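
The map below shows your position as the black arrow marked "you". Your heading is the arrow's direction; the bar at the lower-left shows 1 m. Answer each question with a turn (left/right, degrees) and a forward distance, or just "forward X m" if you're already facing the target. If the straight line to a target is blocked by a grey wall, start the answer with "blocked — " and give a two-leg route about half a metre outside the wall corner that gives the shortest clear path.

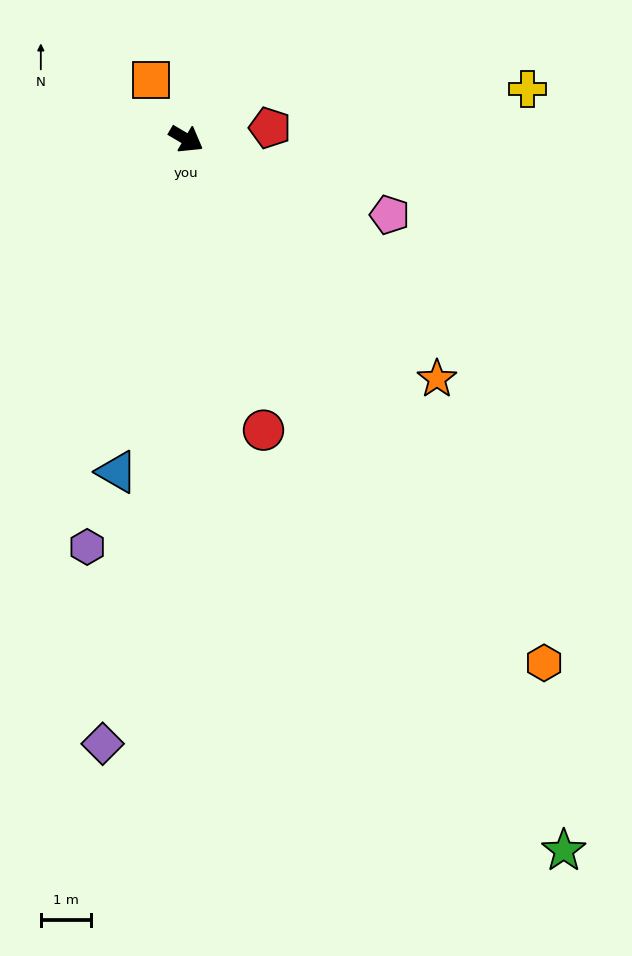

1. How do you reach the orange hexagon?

turn right 25°, forward 12.7 m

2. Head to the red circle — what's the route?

turn right 45°, forward 6.0 m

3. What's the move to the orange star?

turn right 13°, forward 6.9 m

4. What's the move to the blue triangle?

turn right 71°, forward 6.8 m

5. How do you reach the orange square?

turn left 152°, forward 1.4 m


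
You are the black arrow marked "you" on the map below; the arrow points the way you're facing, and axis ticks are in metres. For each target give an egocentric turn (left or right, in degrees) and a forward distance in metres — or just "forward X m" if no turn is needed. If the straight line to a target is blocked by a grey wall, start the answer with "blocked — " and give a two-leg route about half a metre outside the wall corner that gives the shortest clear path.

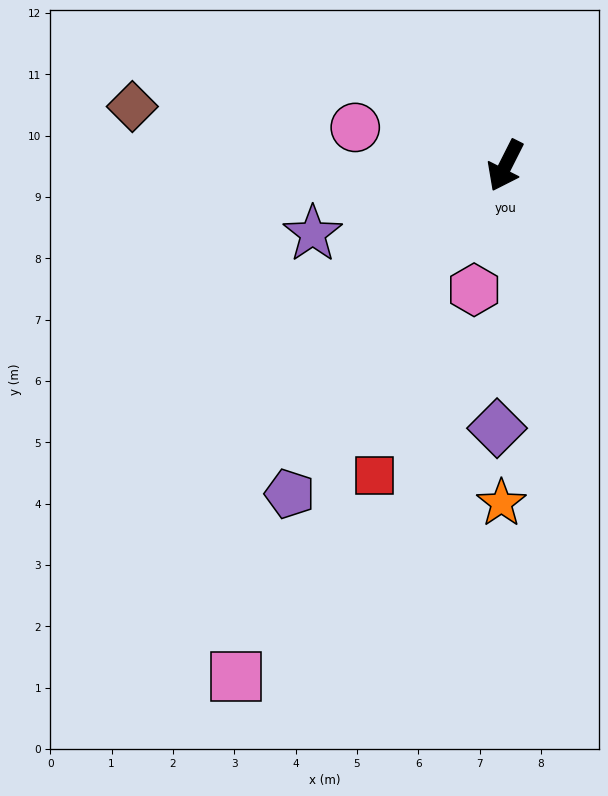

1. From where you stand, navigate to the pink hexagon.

turn left 13°, forward 2.1 m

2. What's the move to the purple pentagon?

turn right 7°, forward 6.4 m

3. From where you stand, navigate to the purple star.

turn right 44°, forward 3.3 m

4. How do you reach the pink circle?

turn right 77°, forward 2.5 m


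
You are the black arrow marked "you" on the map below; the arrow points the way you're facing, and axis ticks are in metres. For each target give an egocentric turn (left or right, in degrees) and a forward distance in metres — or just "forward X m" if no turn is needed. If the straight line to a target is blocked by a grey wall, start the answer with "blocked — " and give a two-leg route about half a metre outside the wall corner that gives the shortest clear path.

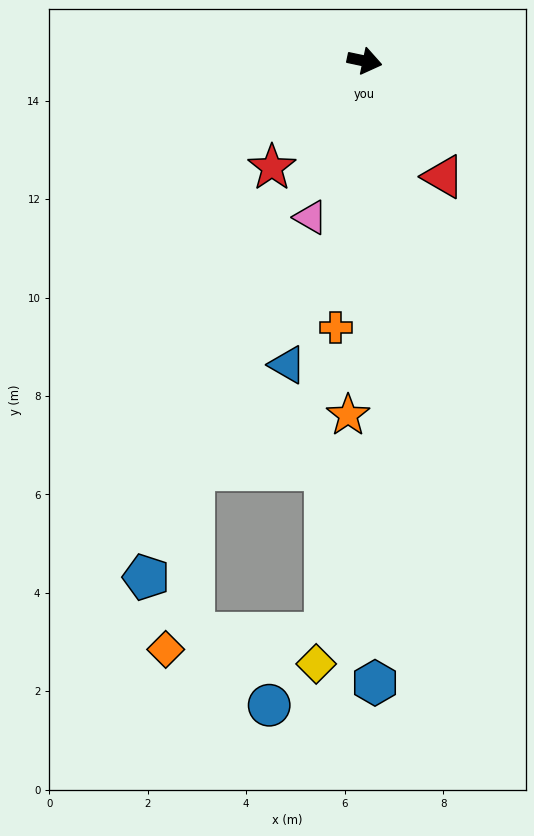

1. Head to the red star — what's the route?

turn right 119°, forward 2.9 m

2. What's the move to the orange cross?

turn right 84°, forward 5.4 m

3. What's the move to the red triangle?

turn right 44°, forward 2.8 m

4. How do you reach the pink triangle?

turn right 97°, forward 3.4 m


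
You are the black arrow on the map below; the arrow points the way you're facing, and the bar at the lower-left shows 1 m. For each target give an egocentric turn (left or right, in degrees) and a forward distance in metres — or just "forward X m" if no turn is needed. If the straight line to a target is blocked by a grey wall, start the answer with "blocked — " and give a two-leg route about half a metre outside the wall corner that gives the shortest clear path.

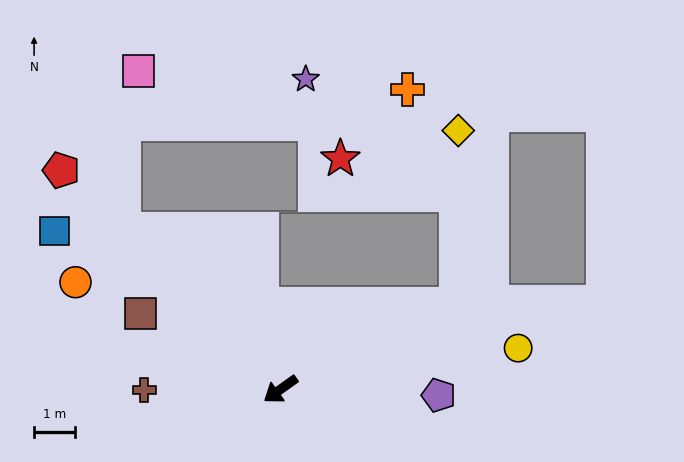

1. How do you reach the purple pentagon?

turn left 142°, forward 3.9 m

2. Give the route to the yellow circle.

turn left 154°, forward 5.9 m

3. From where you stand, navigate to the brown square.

turn right 64°, forward 3.9 m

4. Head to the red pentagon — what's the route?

turn right 81°, forward 7.6 m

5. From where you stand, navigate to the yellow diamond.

blocked — turn left 170°, forward 4.8 m, then turn left 64°, forward 4.3 m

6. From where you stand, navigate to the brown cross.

turn right 35°, forward 3.3 m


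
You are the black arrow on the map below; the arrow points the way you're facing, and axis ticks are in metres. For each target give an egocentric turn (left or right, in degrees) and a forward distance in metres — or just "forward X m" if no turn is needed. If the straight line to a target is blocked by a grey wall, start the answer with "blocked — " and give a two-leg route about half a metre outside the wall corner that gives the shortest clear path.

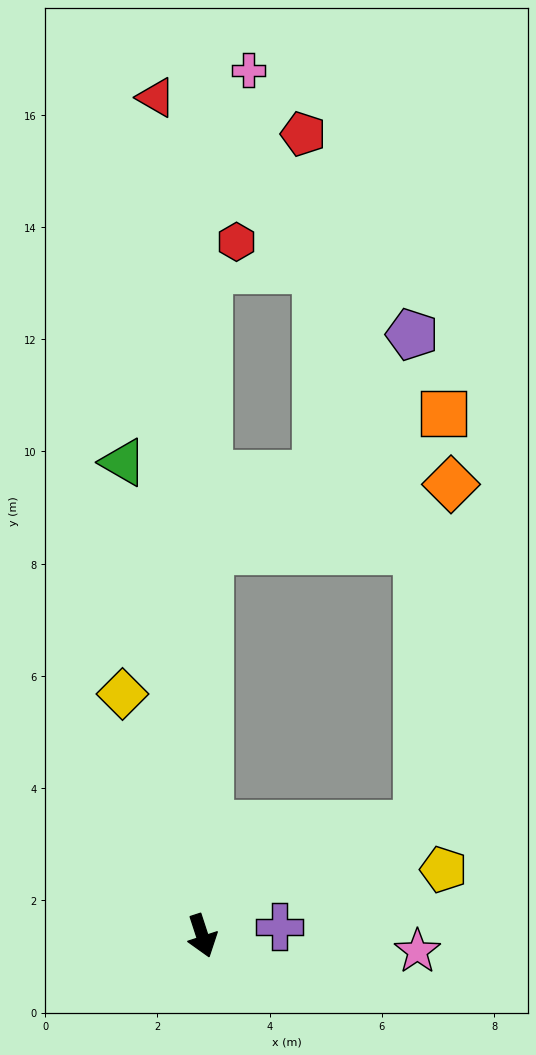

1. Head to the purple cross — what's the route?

turn left 79°, forward 1.4 m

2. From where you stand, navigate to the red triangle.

turn left 165°, forward 15.0 m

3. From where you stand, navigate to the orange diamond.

blocked — turn left 161°, forward 6.9 m, then turn right 74°, forward 4.5 m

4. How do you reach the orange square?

blocked — turn left 161°, forward 6.9 m, then turn right 59°, forward 4.8 m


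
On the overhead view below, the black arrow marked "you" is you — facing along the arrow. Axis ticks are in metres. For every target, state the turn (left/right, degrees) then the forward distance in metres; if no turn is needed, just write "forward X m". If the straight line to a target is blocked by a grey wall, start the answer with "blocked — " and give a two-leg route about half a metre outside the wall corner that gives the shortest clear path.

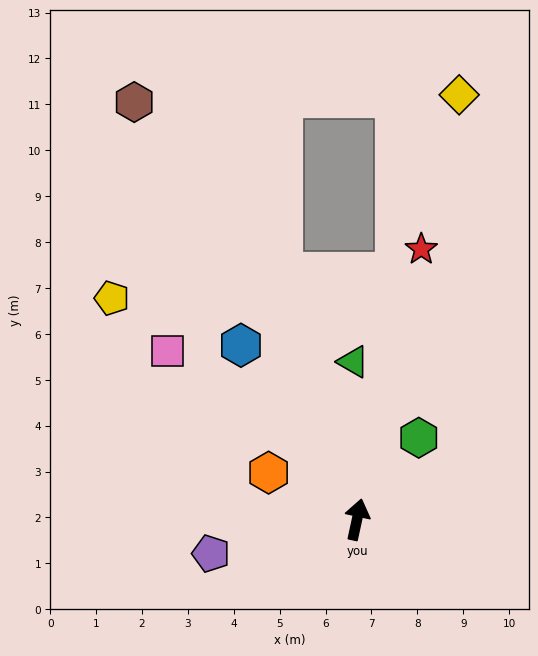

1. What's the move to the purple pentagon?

turn left 115°, forward 3.3 m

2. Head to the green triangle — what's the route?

turn left 14°, forward 3.4 m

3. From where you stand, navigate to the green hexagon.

turn right 25°, forward 2.2 m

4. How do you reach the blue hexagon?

turn left 46°, forward 4.6 m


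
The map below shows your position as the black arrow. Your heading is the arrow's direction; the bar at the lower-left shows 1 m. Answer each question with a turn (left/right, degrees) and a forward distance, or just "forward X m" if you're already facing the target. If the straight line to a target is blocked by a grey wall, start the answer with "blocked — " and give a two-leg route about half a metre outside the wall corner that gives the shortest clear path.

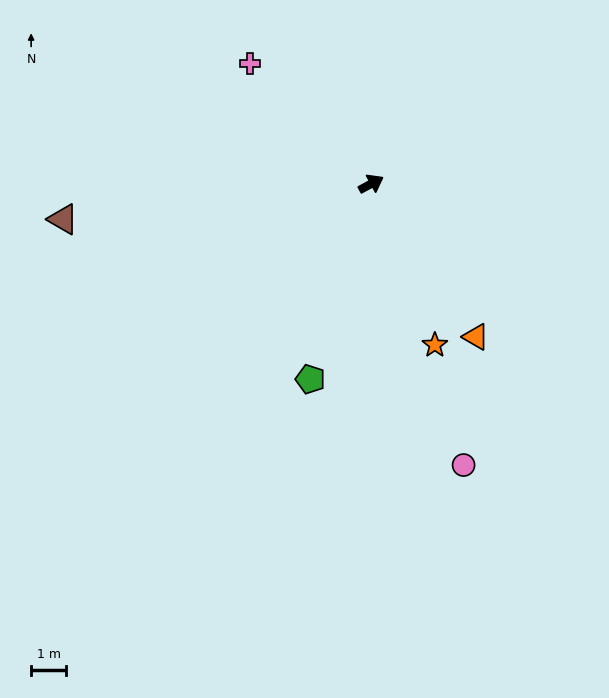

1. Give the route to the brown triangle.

turn left 158°, forward 8.8 m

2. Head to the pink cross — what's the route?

turn left 107°, forward 4.9 m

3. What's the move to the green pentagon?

turn right 136°, forward 5.8 m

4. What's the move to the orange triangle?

turn right 84°, forward 5.3 m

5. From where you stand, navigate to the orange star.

turn right 97°, forward 4.9 m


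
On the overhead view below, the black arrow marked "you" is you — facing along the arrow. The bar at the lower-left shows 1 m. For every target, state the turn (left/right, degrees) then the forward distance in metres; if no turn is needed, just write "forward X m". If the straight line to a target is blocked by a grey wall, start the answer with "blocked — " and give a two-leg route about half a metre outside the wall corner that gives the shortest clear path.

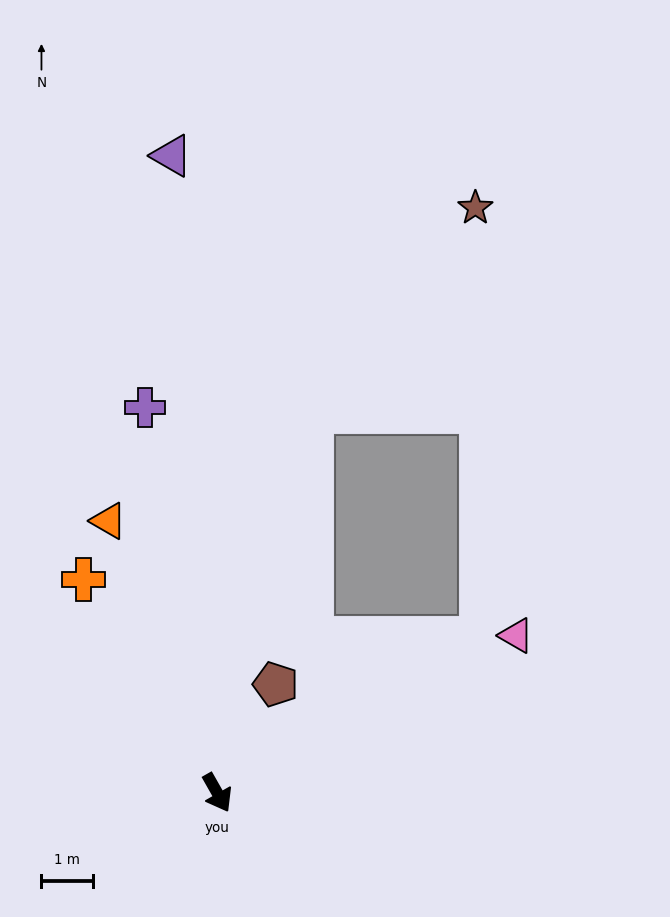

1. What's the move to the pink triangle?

turn left 88°, forward 6.6 m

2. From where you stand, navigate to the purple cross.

turn left 161°, forward 7.7 m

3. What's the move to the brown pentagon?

turn left 122°, forward 2.4 m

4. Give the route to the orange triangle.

turn left 172°, forward 5.7 m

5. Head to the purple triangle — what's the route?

turn left 155°, forward 12.5 m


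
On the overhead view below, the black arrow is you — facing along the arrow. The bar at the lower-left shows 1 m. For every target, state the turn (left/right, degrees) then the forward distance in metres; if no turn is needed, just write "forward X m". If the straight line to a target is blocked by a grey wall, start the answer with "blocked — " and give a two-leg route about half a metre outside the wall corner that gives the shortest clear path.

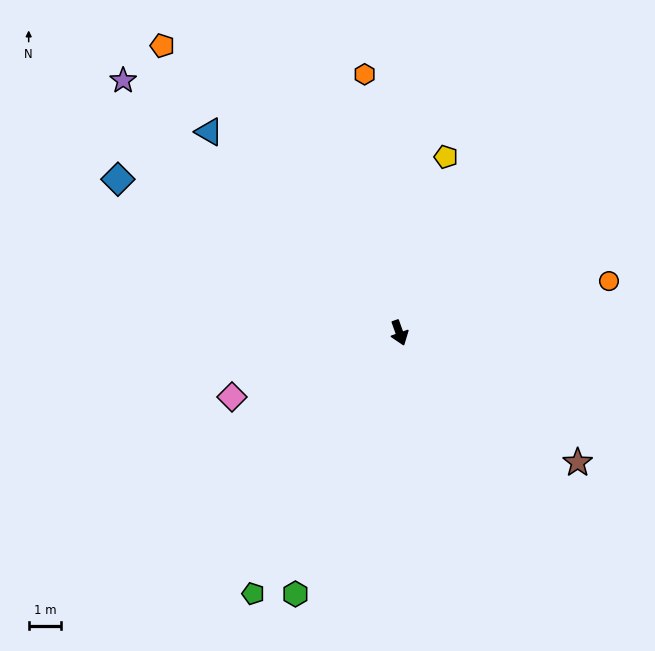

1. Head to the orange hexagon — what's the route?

turn left 168°, forward 8.1 m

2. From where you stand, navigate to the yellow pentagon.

turn left 146°, forward 5.6 m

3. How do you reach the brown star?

turn left 34°, forward 6.8 m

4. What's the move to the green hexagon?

turn right 41°, forward 8.7 m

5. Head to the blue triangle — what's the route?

turn right 156°, forward 8.6 m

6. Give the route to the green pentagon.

turn right 49°, forward 9.2 m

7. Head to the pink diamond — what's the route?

turn right 89°, forward 5.5 m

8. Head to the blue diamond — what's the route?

turn right 138°, forward 9.9 m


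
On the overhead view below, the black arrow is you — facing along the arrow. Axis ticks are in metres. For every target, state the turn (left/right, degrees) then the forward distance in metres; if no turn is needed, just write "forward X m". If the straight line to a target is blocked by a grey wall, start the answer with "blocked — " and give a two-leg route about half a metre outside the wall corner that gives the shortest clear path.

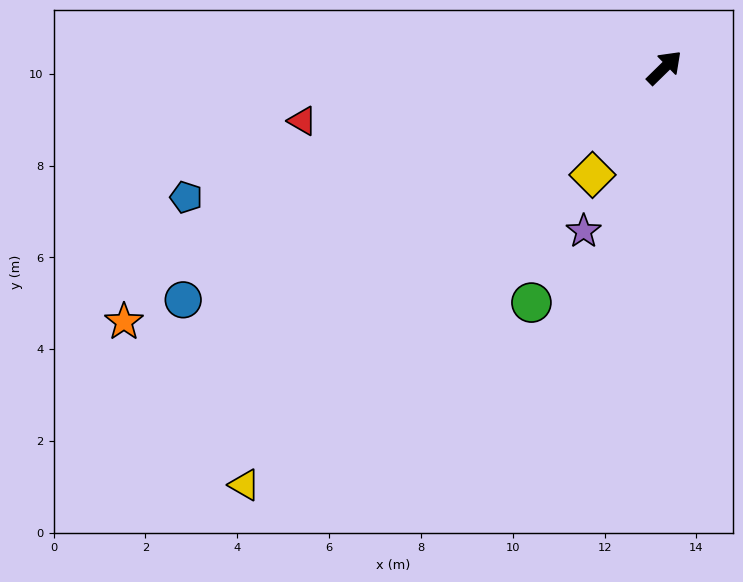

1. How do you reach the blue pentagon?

turn left 151°, forward 10.8 m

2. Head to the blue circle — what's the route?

turn left 161°, forward 11.6 m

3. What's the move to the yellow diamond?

turn right 168°, forward 2.8 m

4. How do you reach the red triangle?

turn left 144°, forward 8.0 m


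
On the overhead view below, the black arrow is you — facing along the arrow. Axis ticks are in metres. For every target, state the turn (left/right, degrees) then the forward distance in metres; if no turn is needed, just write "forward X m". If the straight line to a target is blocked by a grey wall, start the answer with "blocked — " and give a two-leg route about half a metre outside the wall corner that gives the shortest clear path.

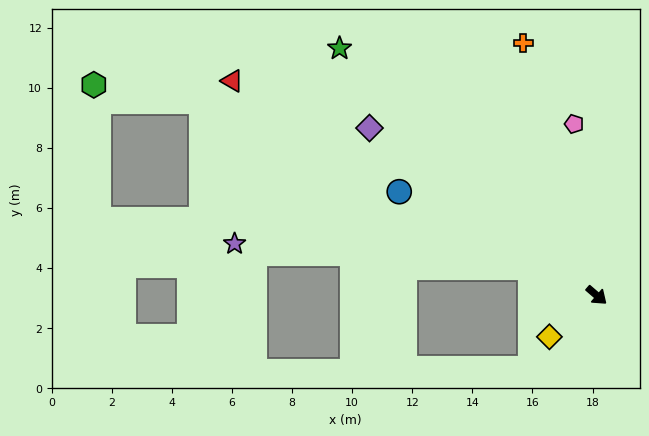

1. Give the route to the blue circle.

turn right 167°, forward 7.4 m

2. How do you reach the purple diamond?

turn right 176°, forward 9.4 m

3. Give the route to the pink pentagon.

turn left 138°, forward 5.8 m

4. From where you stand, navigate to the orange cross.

turn left 147°, forward 8.7 m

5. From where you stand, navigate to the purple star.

blocked — turn right 162°, forward 2.4 m, then turn left 18°, forward 9.9 m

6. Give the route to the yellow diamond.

turn right 98°, forward 2.1 m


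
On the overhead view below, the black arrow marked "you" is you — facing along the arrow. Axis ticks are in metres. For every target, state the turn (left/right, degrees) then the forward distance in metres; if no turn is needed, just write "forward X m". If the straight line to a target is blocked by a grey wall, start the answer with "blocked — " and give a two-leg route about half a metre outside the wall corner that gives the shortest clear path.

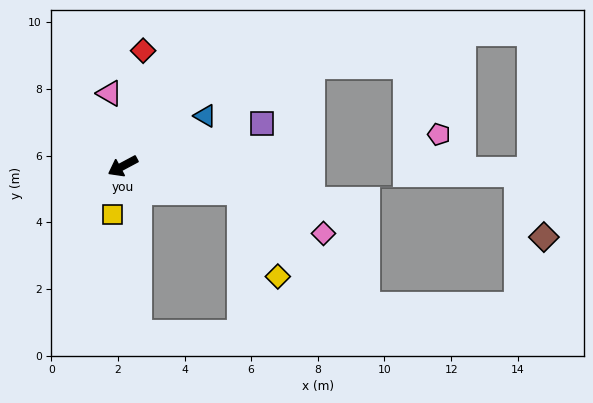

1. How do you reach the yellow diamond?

blocked — turn left 140°, forward 3.6 m, then turn right 55°, forward 2.8 m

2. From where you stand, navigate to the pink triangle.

turn right 108°, forward 2.2 m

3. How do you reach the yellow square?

turn left 50°, forward 1.5 m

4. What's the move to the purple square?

turn left 169°, forward 4.4 m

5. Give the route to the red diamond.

turn right 128°, forward 3.5 m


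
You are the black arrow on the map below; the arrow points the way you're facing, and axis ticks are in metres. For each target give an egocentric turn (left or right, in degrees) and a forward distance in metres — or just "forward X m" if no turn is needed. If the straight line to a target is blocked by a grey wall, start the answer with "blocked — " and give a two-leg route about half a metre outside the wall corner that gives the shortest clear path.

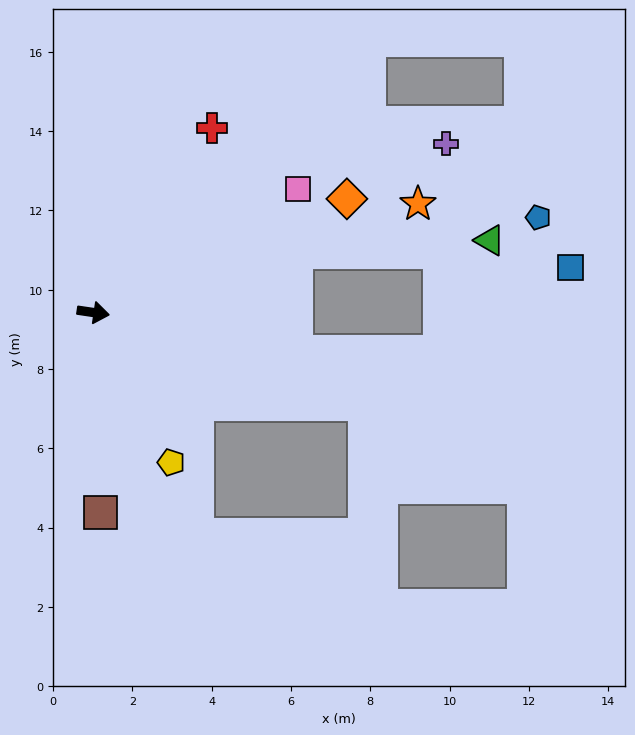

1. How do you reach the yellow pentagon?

turn right 54°, forward 4.3 m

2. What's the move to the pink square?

turn left 39°, forward 6.0 m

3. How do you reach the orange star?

turn left 27°, forward 8.6 m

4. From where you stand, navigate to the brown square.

turn right 79°, forward 5.0 m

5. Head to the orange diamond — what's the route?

turn left 33°, forward 7.0 m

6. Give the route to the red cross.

turn left 66°, forward 5.5 m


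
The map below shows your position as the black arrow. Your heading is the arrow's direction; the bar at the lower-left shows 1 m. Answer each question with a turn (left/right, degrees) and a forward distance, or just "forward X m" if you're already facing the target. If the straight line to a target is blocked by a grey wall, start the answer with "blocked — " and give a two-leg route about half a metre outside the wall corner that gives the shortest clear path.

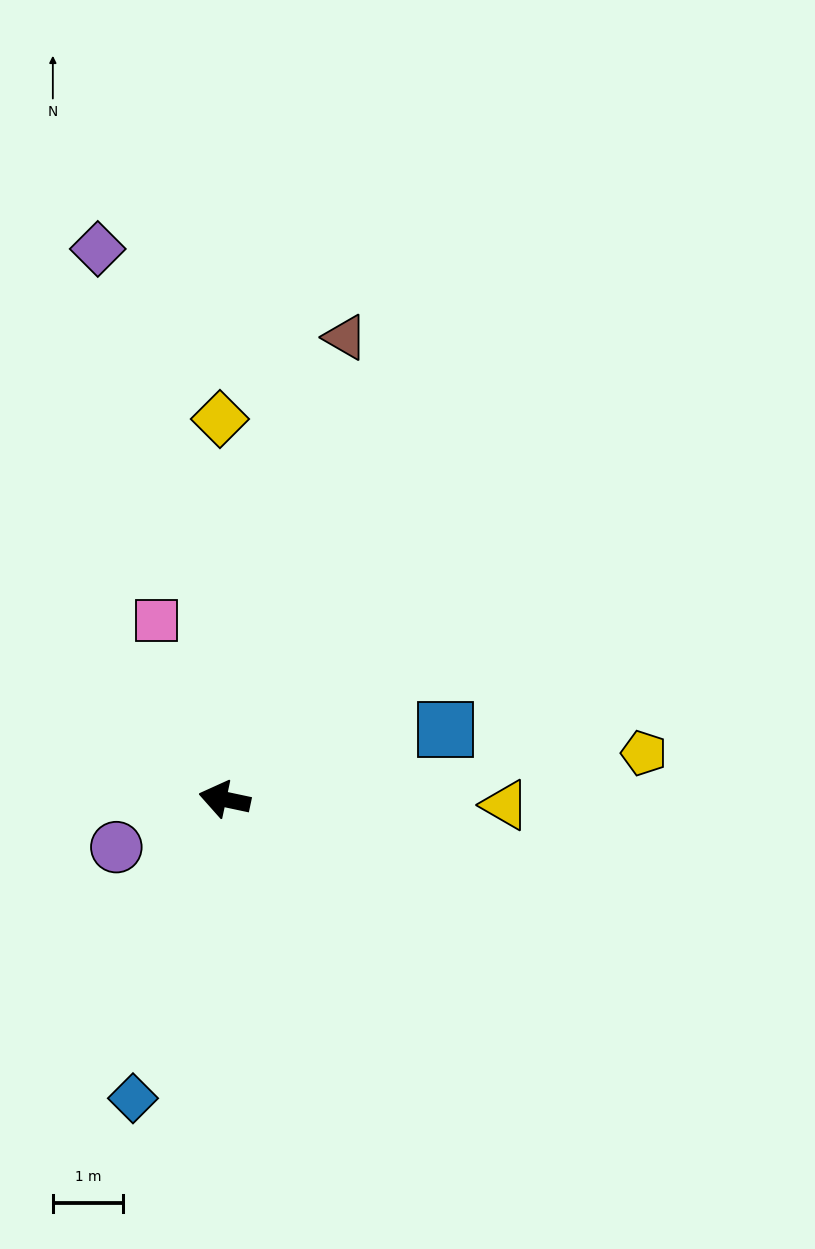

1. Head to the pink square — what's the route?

turn right 57°, forward 2.7 m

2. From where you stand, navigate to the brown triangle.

turn right 93°, forward 6.8 m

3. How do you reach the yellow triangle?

turn right 169°, forward 4.0 m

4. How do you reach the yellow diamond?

turn right 77°, forward 5.4 m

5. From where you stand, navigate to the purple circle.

turn left 36°, forward 1.7 m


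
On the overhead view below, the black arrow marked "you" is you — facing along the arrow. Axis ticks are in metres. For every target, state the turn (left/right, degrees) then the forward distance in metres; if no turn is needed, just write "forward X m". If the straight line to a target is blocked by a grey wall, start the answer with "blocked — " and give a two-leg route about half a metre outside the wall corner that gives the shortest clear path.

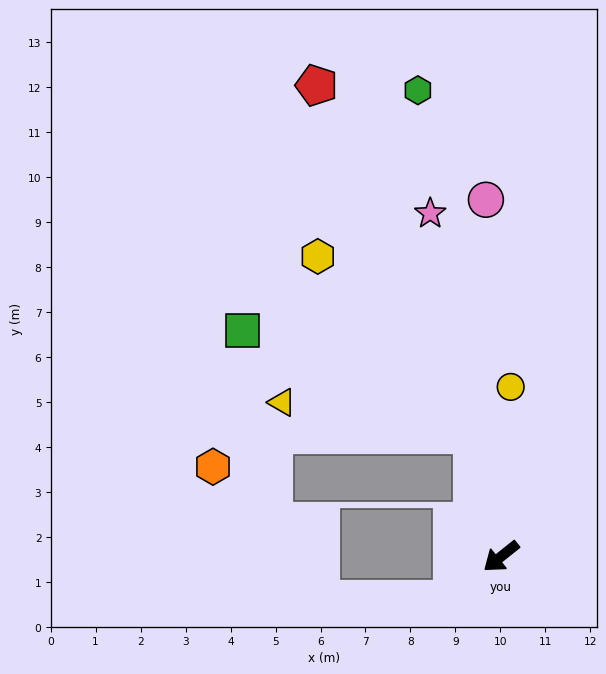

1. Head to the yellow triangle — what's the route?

blocked — turn right 116°, forward 2.8 m, then turn left 68°, forward 4.3 m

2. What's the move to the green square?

blocked — turn right 116°, forward 2.8 m, then turn left 53°, forward 5.6 m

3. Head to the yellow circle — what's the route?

turn right 132°, forward 3.8 m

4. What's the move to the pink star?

turn right 117°, forward 7.8 m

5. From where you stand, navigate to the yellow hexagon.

blocked — turn right 116°, forward 2.8 m, then turn left 28°, forward 5.3 m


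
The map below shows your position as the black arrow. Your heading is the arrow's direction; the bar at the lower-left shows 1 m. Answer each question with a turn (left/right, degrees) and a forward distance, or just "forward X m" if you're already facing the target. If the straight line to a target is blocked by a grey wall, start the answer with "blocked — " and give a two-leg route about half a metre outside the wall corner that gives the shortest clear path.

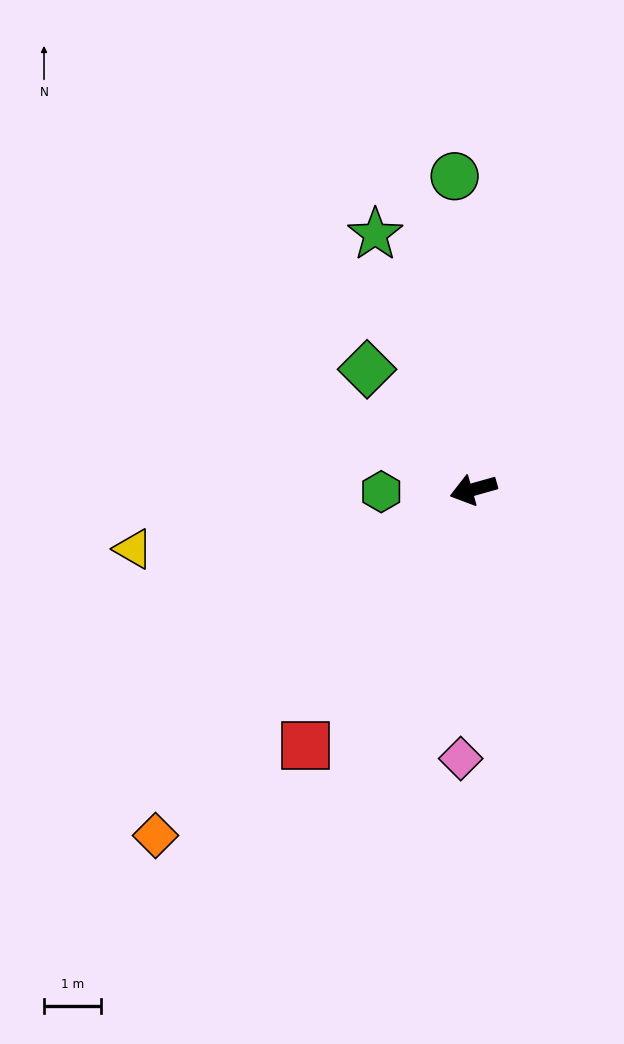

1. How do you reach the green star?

turn right 85°, forward 4.8 m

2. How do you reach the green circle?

turn right 102°, forward 5.5 m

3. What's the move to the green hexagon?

turn right 14°, forward 1.6 m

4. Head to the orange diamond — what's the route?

turn left 32°, forward 8.2 m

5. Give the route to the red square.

turn left 41°, forward 5.3 m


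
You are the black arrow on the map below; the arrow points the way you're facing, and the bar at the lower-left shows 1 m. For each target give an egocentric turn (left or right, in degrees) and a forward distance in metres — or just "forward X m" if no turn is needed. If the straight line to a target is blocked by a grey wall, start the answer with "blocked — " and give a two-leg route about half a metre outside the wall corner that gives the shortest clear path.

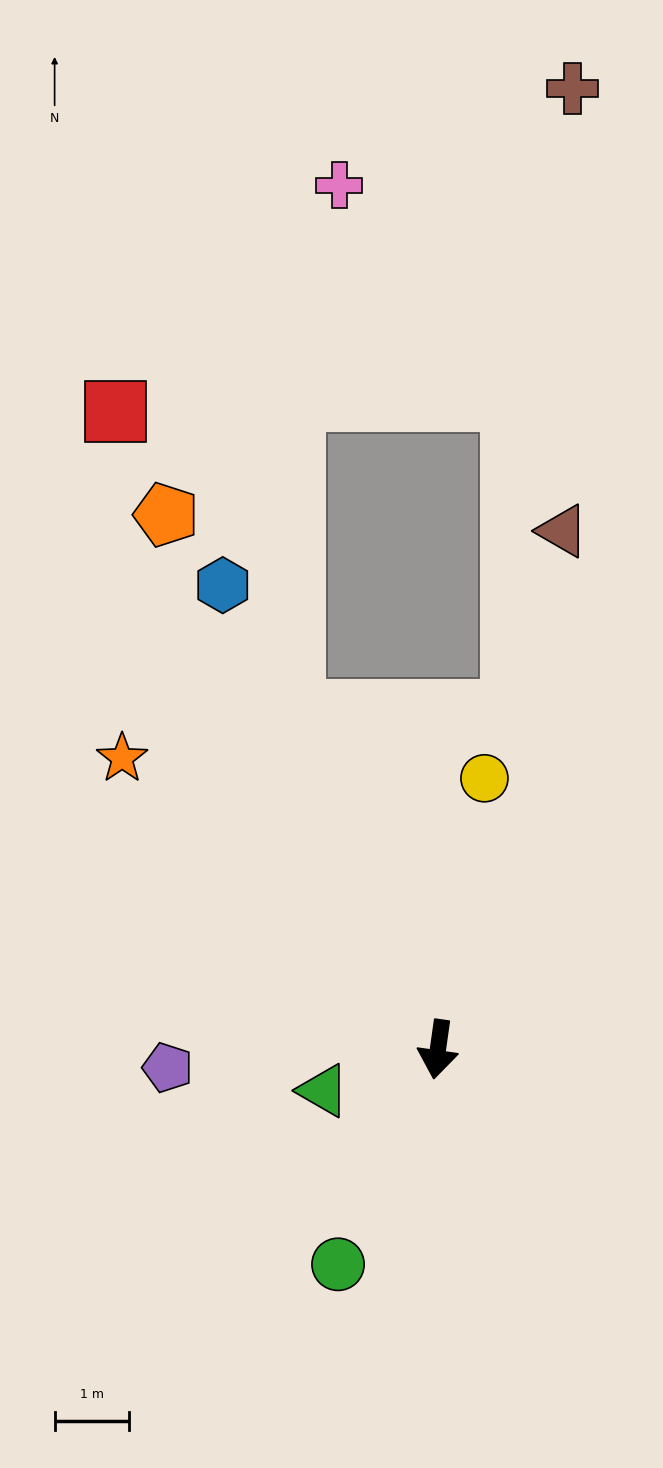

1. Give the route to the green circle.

turn right 17°, forward 3.2 m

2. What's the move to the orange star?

turn right 125°, forward 5.8 m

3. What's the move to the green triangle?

turn right 62°, forward 1.6 m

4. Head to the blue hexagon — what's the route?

turn right 147°, forward 6.9 m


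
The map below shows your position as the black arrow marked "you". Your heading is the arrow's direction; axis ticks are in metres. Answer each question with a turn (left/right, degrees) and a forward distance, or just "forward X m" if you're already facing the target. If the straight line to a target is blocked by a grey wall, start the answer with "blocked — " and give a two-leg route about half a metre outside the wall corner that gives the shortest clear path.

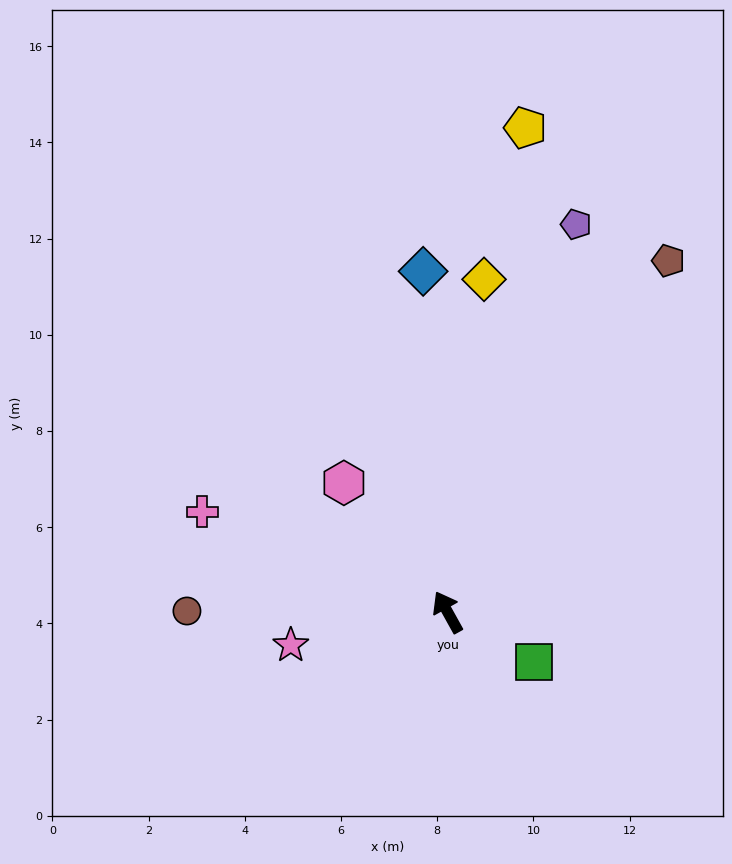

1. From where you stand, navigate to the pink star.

turn left 73°, forward 3.3 m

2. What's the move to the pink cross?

turn left 39°, forward 5.5 m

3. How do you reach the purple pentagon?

turn right 47°, forward 8.5 m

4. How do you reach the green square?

turn right 149°, forward 2.1 m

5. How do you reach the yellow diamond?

turn right 35°, forward 7.0 m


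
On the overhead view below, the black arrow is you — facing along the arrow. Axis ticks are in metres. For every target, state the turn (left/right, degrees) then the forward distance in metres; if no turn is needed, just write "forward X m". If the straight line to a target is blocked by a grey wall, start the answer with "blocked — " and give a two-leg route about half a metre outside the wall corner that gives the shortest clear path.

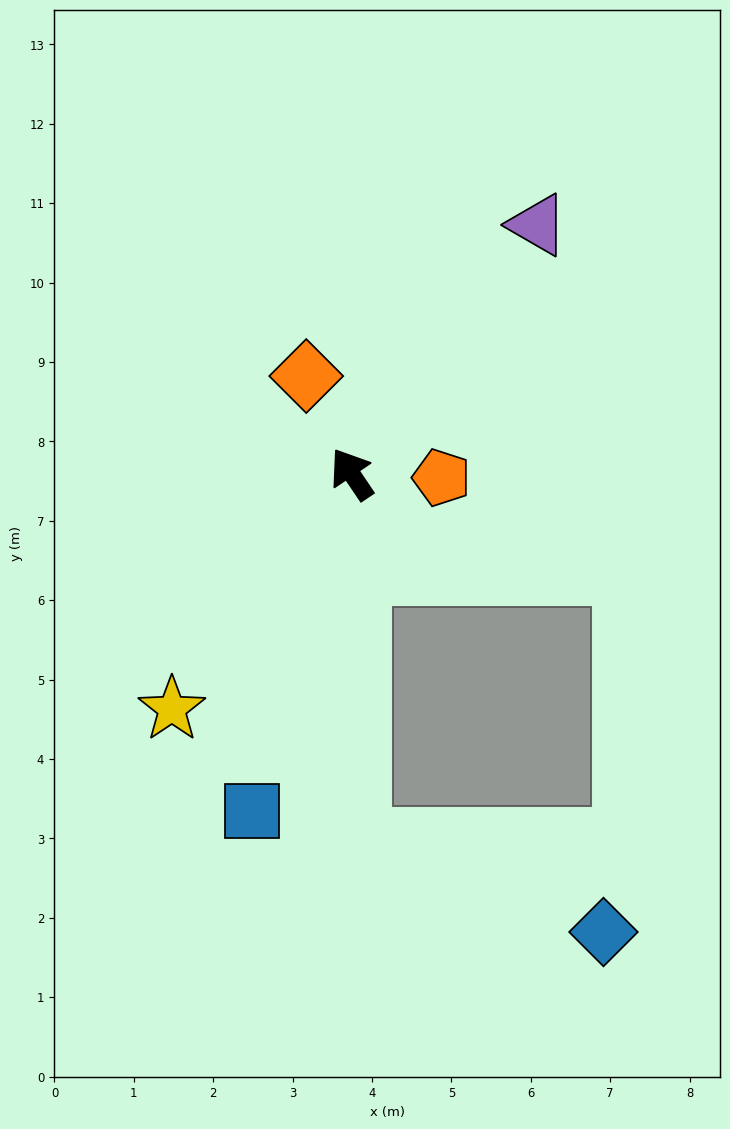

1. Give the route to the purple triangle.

turn right 71°, forward 3.9 m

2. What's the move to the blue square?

turn left 130°, forward 4.4 m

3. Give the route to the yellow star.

turn left 109°, forward 3.7 m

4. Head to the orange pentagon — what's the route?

turn right 126°, forward 1.1 m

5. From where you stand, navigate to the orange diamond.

turn right 9°, forward 1.4 m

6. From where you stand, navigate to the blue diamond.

blocked — turn left 147°, forward 4.6 m, then turn left 69°, forward 3.3 m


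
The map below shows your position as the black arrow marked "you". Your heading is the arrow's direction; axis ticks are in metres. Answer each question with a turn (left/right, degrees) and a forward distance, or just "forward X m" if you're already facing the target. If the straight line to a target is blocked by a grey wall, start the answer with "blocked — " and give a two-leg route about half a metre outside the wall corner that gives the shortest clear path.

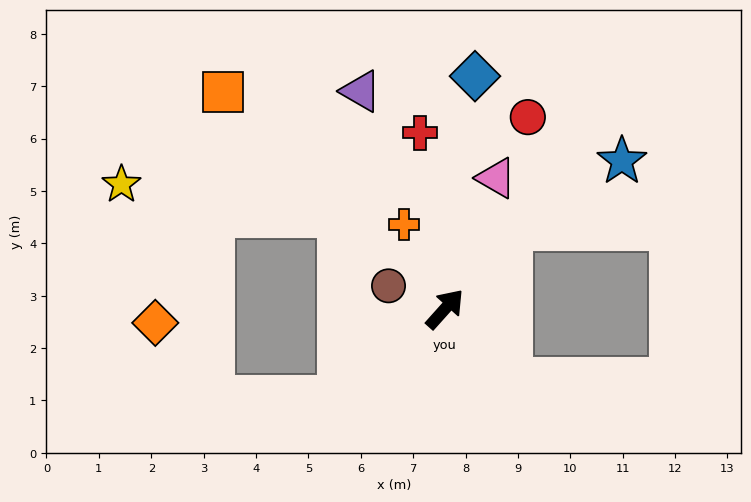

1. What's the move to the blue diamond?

turn left 35°, forward 4.5 m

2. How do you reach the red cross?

turn left 50°, forward 3.4 m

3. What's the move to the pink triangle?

turn left 21°, forward 2.7 m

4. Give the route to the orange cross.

turn left 68°, forward 1.8 m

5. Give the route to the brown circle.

turn left 110°, forward 1.2 m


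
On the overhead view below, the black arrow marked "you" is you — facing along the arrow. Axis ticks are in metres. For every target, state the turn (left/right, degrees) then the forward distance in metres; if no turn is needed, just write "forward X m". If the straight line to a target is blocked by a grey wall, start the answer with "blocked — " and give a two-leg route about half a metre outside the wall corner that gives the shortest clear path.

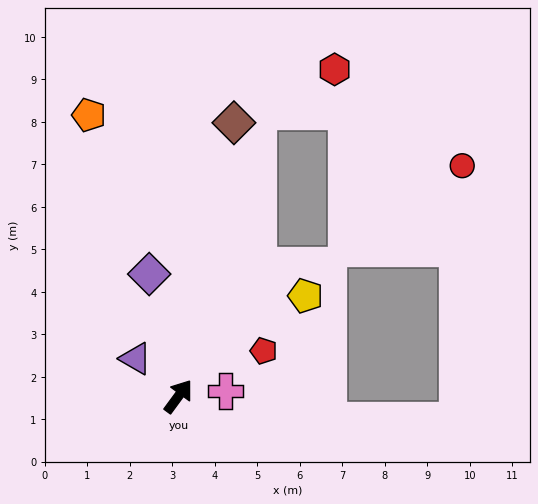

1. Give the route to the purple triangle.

turn left 85°, forward 1.3 m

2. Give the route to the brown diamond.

turn left 25°, forward 6.6 m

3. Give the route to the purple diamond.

turn left 50°, forward 3.0 m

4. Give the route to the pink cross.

turn right 47°, forward 1.1 m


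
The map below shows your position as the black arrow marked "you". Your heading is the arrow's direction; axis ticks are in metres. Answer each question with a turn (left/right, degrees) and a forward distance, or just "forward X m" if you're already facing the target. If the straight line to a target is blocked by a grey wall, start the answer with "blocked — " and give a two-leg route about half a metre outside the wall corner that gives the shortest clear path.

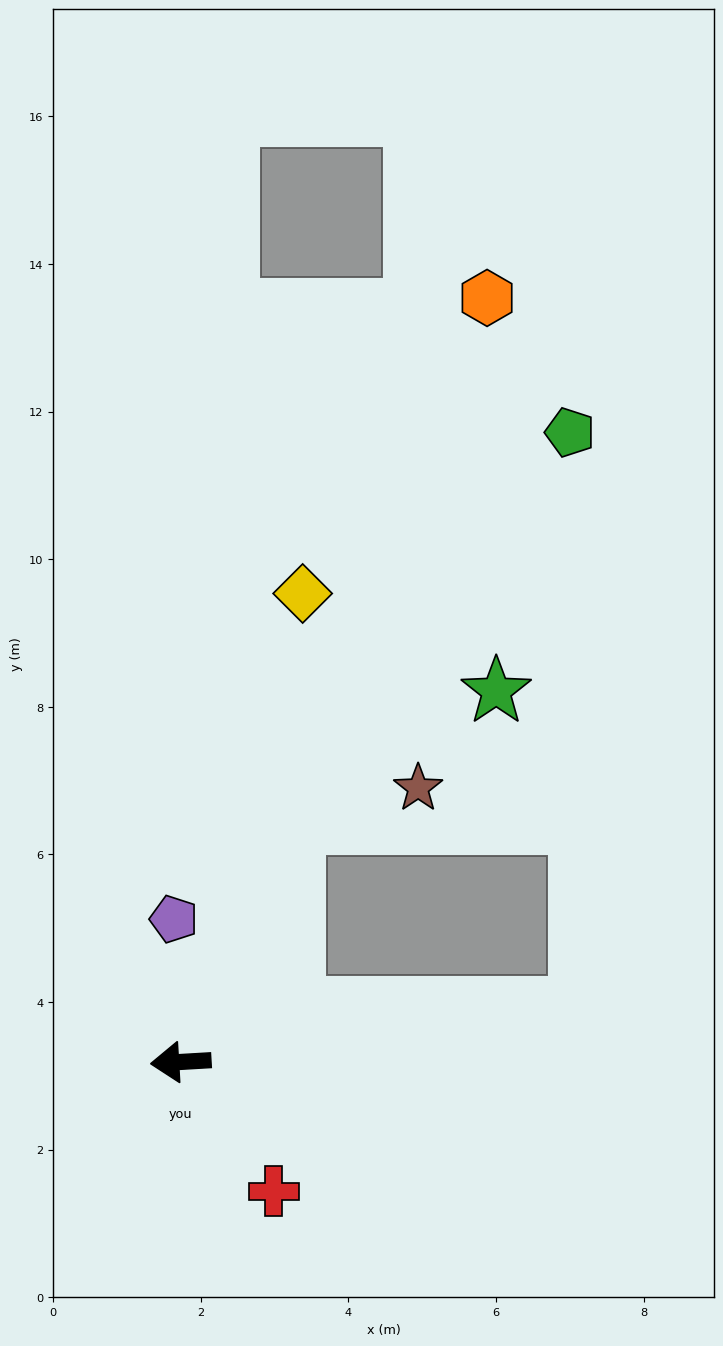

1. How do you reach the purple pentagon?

turn right 91°, forward 1.9 m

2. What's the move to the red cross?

turn left 122°, forward 2.2 m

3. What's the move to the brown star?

blocked — turn right 119°, forward 3.6 m, then turn right 49°, forward 1.8 m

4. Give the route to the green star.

blocked — turn right 119°, forward 3.6 m, then turn right 31°, forward 3.3 m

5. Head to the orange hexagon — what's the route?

turn right 115°, forward 11.2 m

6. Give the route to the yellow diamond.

turn right 108°, forward 6.6 m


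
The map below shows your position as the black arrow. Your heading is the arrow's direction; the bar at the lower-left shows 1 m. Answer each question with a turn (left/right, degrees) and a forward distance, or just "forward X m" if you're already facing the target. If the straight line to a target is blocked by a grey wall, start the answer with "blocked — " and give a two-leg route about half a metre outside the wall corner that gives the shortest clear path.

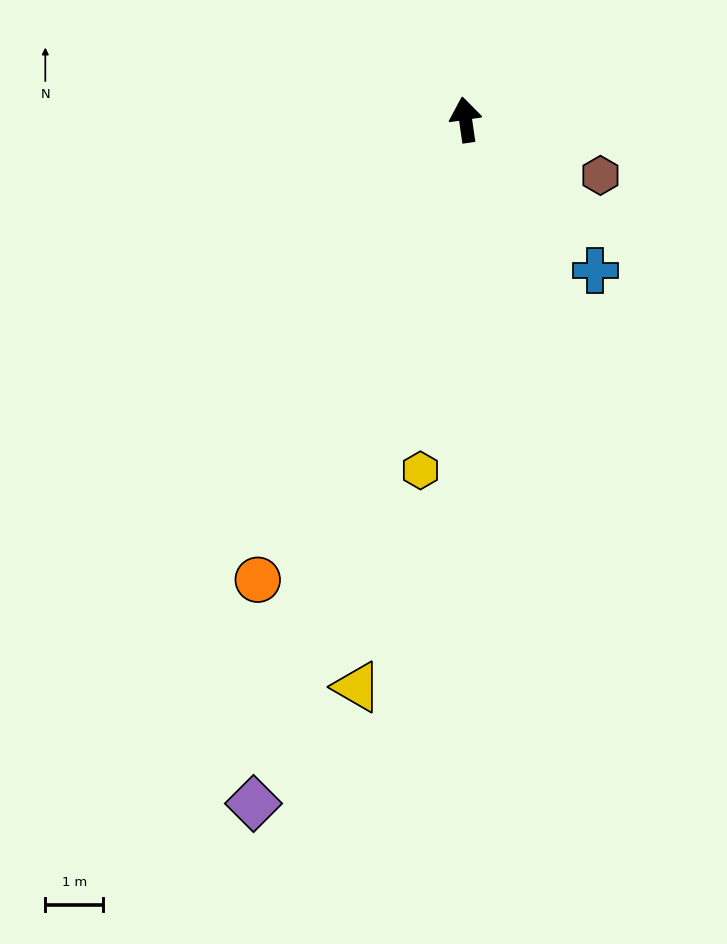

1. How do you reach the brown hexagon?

turn right 121°, forward 2.5 m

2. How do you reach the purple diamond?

turn left 154°, forward 12.3 m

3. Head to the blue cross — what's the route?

turn right 148°, forward 3.4 m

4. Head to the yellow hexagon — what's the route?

turn left 164°, forward 6.1 m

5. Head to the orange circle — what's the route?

turn left 147°, forward 8.7 m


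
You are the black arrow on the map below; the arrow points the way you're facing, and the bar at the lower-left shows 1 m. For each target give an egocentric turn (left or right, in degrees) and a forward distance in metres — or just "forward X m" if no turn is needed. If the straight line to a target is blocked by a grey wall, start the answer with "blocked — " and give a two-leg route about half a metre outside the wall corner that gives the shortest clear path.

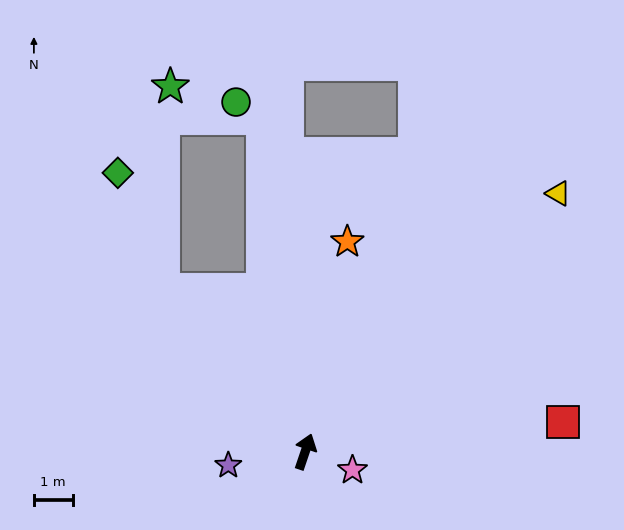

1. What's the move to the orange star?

turn left 7°, forward 5.5 m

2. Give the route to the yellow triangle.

turn right 26°, forward 9.3 m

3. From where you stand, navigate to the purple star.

turn left 119°, forward 2.0 m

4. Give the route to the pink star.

turn right 93°, forward 1.3 m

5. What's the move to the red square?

turn right 65°, forward 6.7 m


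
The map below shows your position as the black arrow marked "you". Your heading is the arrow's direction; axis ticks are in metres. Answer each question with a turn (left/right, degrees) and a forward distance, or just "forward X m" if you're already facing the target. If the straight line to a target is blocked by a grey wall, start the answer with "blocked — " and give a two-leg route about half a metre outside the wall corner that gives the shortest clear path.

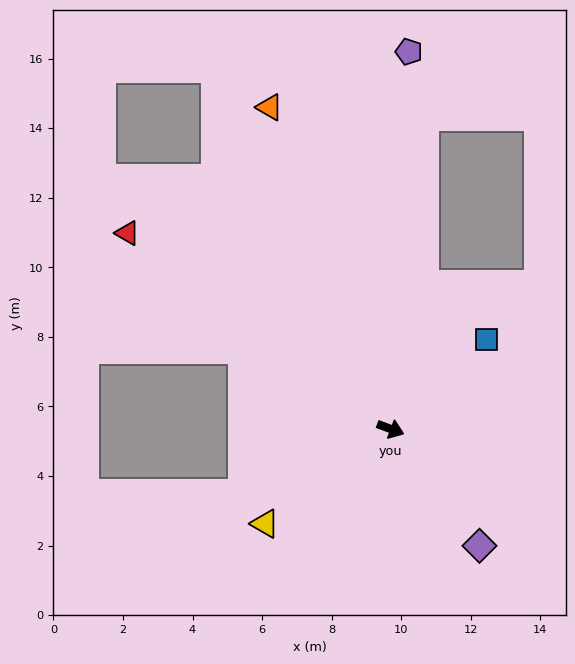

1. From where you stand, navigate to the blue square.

turn left 64°, forward 3.8 m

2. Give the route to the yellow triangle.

turn right 122°, forward 4.5 m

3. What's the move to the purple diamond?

turn right 32°, forward 4.2 m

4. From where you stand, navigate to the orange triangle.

turn left 131°, forward 9.9 m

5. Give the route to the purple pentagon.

turn left 108°, forward 10.9 m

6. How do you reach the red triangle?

turn left 164°, forward 9.4 m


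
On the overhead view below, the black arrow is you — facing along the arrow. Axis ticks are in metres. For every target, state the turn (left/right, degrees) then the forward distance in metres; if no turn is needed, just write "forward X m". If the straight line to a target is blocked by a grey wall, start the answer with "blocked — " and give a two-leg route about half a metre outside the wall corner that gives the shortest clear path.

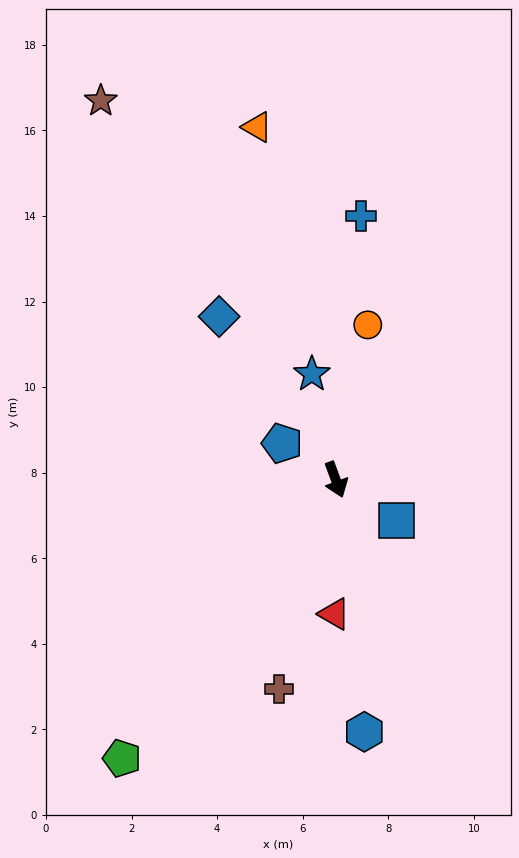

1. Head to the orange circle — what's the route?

turn left 148°, forward 3.7 m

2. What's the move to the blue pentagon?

turn right 144°, forward 1.5 m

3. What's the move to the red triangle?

turn right 21°, forward 3.1 m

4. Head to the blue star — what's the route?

turn left 172°, forward 2.5 m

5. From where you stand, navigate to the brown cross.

turn right 35°, forward 5.1 m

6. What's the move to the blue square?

turn left 36°, forward 1.7 m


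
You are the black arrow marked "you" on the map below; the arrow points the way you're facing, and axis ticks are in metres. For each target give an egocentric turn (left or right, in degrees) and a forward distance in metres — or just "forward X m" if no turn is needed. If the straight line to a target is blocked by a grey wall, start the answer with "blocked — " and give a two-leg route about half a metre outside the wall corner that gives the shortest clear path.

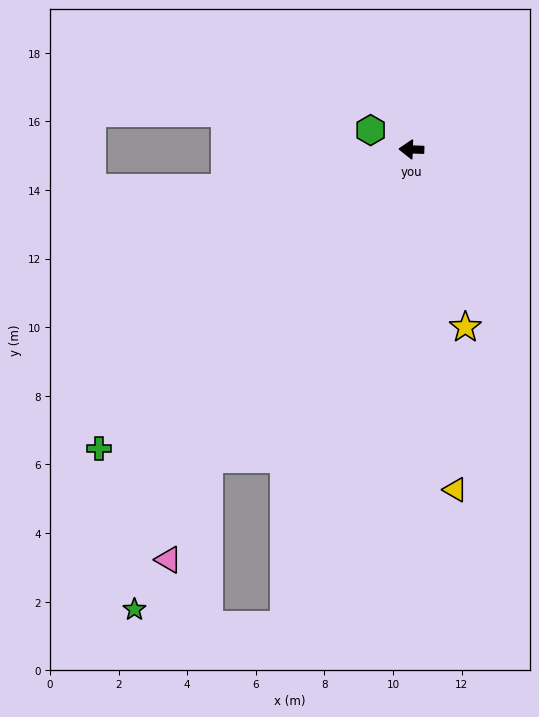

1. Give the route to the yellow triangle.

turn left 99°, forward 10.0 m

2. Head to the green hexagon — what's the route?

turn right 23°, forward 1.3 m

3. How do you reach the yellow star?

turn left 109°, forward 5.4 m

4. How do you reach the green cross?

turn left 46°, forward 12.6 m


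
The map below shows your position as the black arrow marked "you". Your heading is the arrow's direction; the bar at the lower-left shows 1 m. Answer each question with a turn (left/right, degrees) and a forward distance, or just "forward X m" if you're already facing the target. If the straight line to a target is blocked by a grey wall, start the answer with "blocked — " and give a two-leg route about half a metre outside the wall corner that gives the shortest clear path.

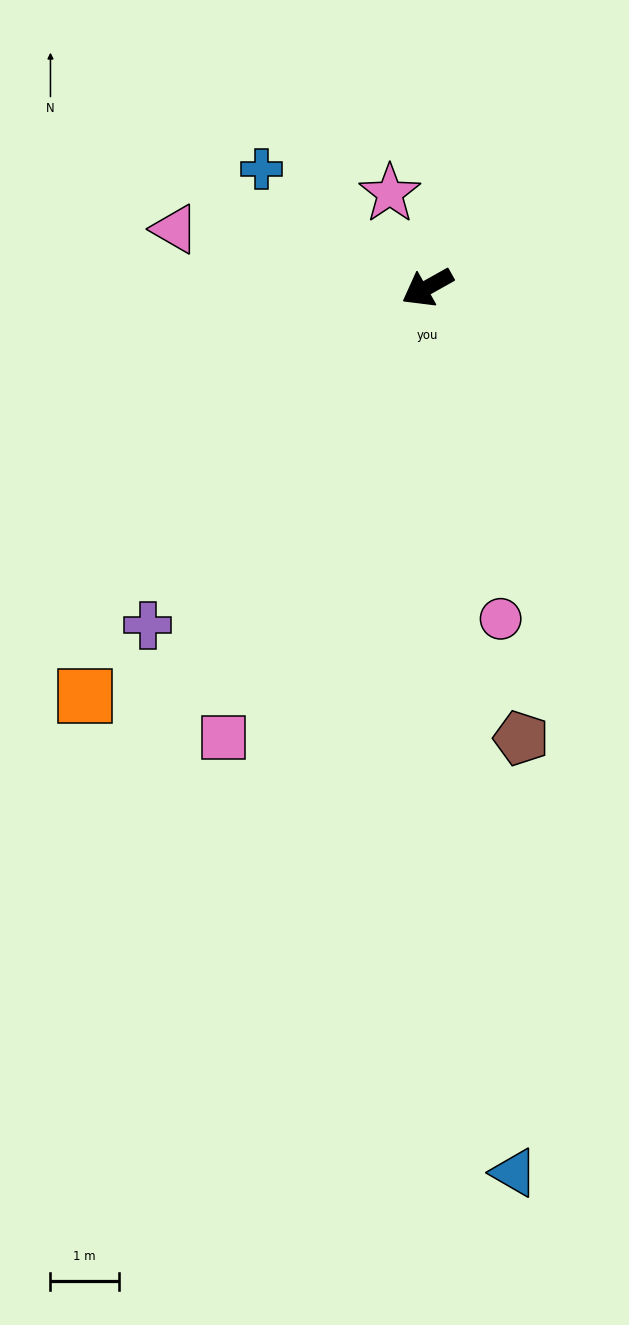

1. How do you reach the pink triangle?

turn right 42°, forward 3.8 m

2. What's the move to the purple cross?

turn left 21°, forward 6.4 m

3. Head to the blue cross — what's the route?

turn right 65°, forward 3.0 m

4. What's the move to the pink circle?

turn left 73°, forward 4.9 m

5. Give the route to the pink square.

turn left 36°, forward 7.2 m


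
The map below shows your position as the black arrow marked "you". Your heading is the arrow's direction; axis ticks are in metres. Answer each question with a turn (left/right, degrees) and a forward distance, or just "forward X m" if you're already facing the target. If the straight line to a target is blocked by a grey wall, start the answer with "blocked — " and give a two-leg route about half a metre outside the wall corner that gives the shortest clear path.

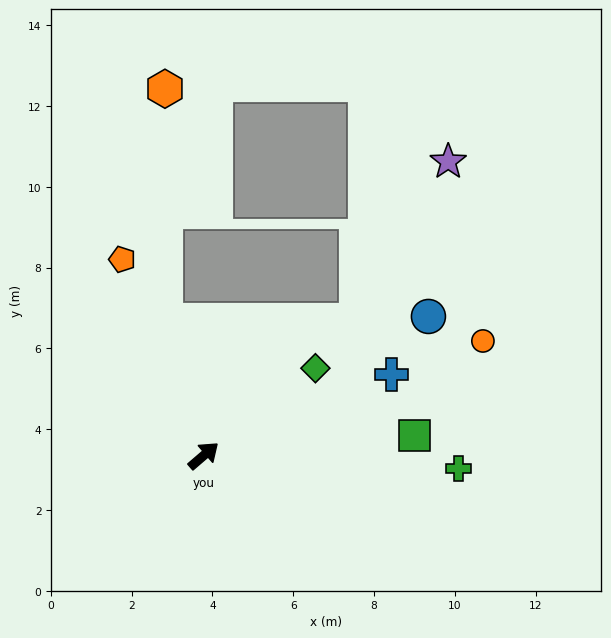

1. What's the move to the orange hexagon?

blocked — turn left 65°, forward 3.5 m, then turn right 16°, forward 5.7 m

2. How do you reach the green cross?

turn right 44°, forward 6.3 m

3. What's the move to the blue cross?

turn right 17°, forward 5.1 m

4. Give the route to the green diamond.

turn right 3°, forward 3.5 m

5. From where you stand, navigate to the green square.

turn right 35°, forward 5.2 m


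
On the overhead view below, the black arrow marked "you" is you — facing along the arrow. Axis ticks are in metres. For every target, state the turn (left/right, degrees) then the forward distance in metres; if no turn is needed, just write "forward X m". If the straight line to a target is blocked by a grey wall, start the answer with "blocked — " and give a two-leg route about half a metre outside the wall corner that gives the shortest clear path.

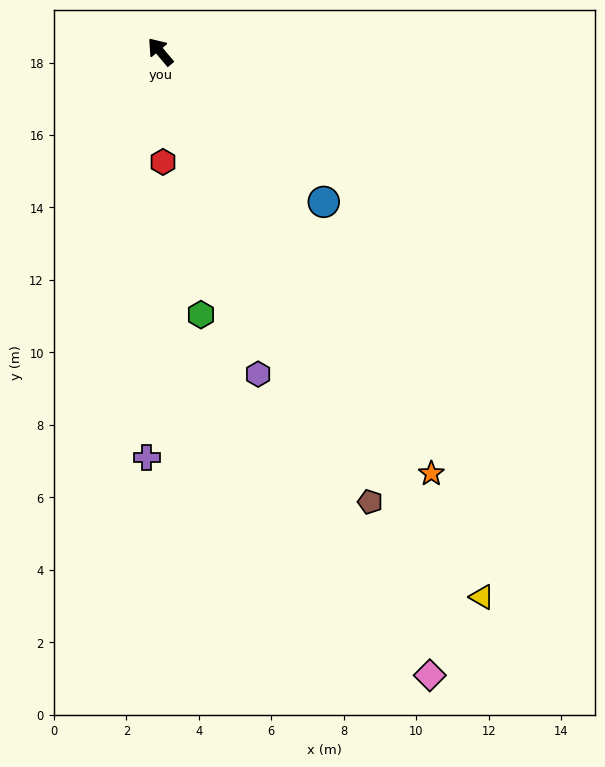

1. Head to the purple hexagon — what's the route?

turn left 157°, forward 9.3 m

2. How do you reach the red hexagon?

turn left 141°, forward 3.0 m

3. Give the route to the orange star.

turn left 173°, forward 13.8 m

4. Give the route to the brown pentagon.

turn left 165°, forward 13.7 m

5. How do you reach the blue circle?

turn right 173°, forward 6.1 m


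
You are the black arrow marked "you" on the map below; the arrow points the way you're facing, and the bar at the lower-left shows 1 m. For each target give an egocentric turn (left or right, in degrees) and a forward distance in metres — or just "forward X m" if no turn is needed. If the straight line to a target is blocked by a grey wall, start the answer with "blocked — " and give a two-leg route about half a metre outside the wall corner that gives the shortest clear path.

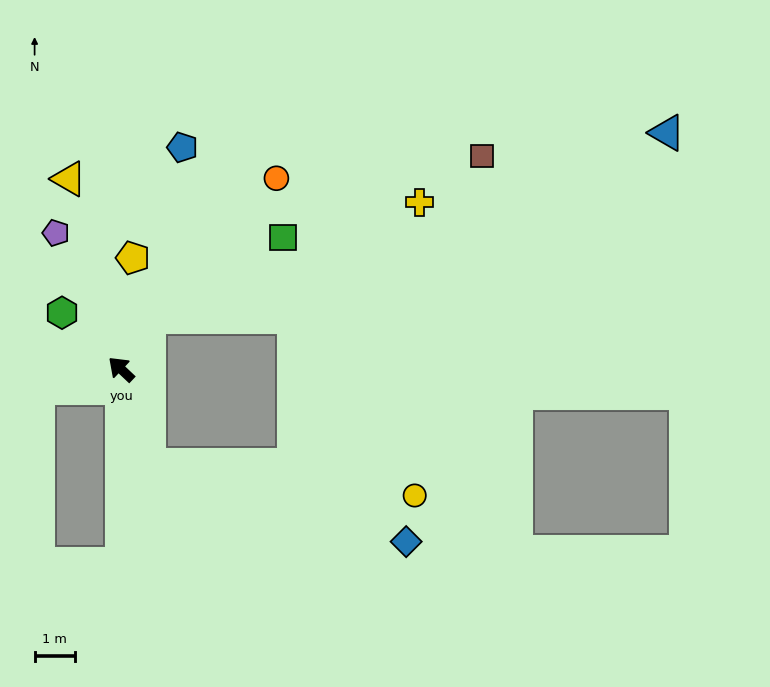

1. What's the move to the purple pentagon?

turn right 21°, forward 3.7 m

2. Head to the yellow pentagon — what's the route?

turn right 53°, forward 2.8 m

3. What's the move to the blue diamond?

blocked — turn left 149°, forward 2.5 m, then turn left 58°, forward 6.6 m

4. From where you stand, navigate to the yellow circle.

blocked — turn left 149°, forward 2.5 m, then turn left 68°, forward 6.6 m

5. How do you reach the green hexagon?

forward 2.0 m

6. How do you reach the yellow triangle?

turn right 31°, forward 4.9 m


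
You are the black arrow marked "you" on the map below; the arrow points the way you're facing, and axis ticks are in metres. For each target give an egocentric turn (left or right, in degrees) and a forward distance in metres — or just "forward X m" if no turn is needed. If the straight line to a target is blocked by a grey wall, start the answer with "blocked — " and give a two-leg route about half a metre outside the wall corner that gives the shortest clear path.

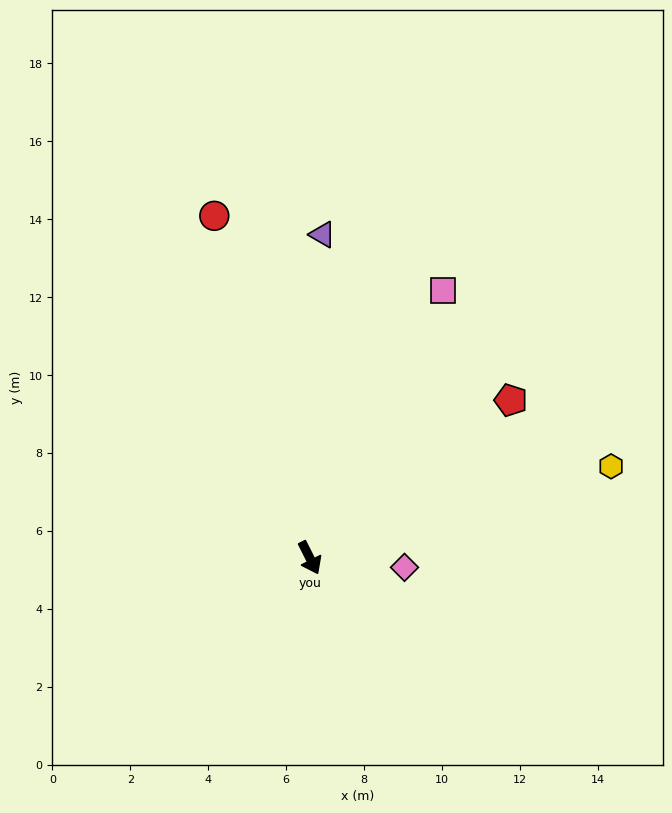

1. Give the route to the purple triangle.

turn left 151°, forward 8.3 m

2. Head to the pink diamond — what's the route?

turn left 58°, forward 2.4 m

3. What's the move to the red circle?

turn left 169°, forward 9.1 m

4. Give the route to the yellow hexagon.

turn left 80°, forward 8.1 m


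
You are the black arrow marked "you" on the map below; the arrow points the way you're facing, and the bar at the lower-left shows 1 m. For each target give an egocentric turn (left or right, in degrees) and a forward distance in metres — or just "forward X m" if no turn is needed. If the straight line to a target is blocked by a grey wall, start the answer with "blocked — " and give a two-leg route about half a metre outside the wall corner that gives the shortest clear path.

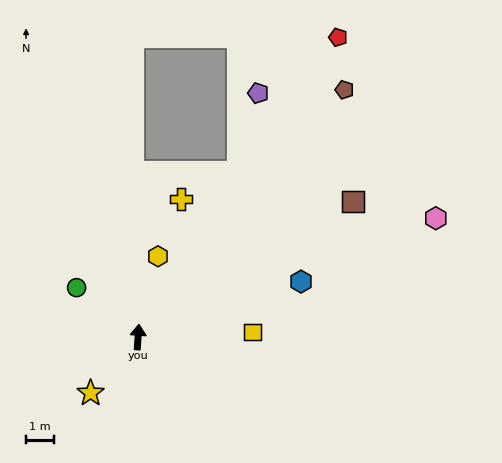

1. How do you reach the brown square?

turn right 54°, forward 8.9 m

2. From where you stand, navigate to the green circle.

turn left 55°, forward 2.8 m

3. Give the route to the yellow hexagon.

turn right 10°, forward 2.9 m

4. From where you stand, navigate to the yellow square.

turn right 84°, forward 4.0 m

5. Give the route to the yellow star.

turn left 144°, forward 2.6 m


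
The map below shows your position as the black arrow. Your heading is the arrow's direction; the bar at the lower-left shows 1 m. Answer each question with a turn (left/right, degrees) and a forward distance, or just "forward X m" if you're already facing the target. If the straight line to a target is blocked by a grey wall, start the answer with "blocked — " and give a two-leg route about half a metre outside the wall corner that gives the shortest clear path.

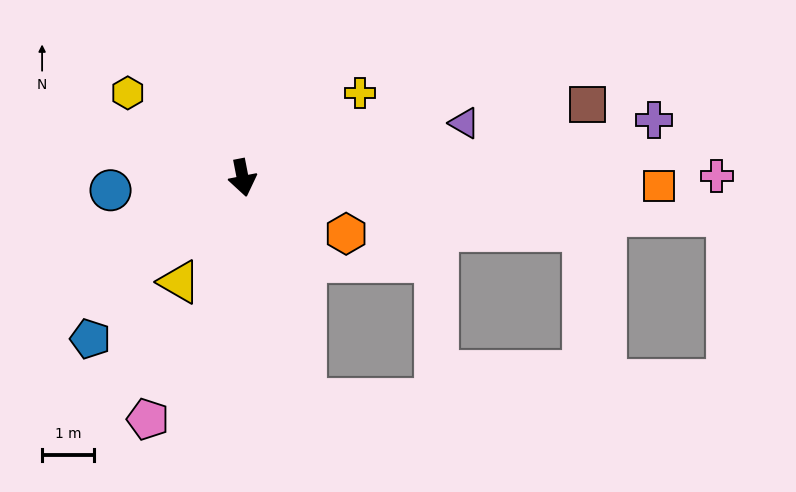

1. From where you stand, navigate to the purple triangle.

turn left 93°, forward 4.4 m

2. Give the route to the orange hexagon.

turn left 51°, forward 2.3 m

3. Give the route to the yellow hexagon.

turn right 137°, forward 2.8 m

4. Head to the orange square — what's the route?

turn left 78°, forward 8.0 m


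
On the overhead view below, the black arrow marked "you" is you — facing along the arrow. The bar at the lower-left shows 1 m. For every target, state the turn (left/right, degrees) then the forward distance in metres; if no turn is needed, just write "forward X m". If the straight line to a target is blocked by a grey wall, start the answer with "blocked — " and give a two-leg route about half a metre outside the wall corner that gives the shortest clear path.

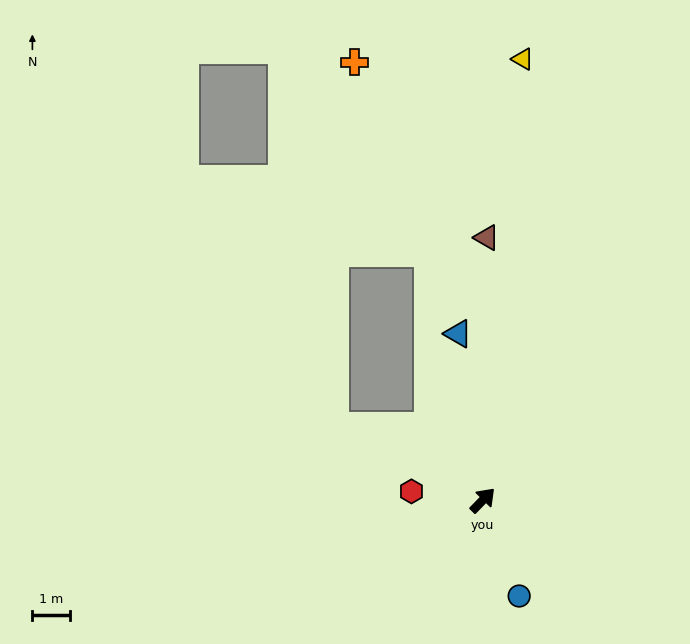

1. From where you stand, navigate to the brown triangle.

turn left 43°, forward 7.1 m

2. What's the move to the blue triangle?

turn left 53°, forward 4.5 m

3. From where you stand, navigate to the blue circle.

turn right 115°, forward 2.8 m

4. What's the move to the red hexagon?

turn left 127°, forward 1.9 m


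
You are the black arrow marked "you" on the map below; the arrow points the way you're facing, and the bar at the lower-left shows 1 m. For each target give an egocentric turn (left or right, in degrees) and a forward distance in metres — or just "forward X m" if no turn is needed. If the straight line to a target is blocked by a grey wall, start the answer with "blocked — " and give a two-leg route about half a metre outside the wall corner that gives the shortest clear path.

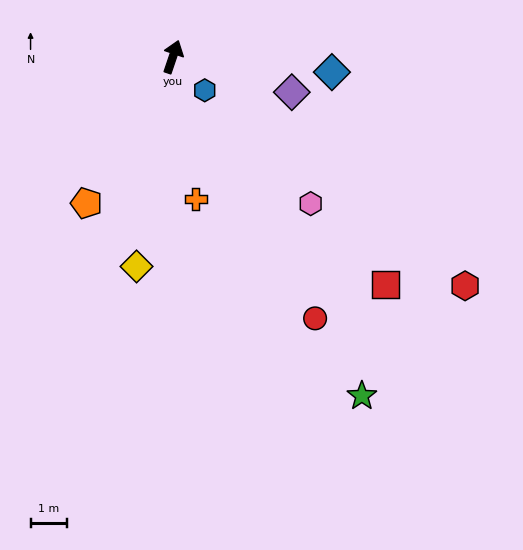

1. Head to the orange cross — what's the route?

turn right 152°, forward 4.0 m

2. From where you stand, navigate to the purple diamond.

turn right 88°, forward 3.4 m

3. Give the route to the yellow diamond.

turn right 171°, forward 5.9 m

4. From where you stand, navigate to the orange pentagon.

turn left 168°, forward 4.7 m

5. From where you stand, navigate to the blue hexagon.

turn right 118°, forward 1.3 m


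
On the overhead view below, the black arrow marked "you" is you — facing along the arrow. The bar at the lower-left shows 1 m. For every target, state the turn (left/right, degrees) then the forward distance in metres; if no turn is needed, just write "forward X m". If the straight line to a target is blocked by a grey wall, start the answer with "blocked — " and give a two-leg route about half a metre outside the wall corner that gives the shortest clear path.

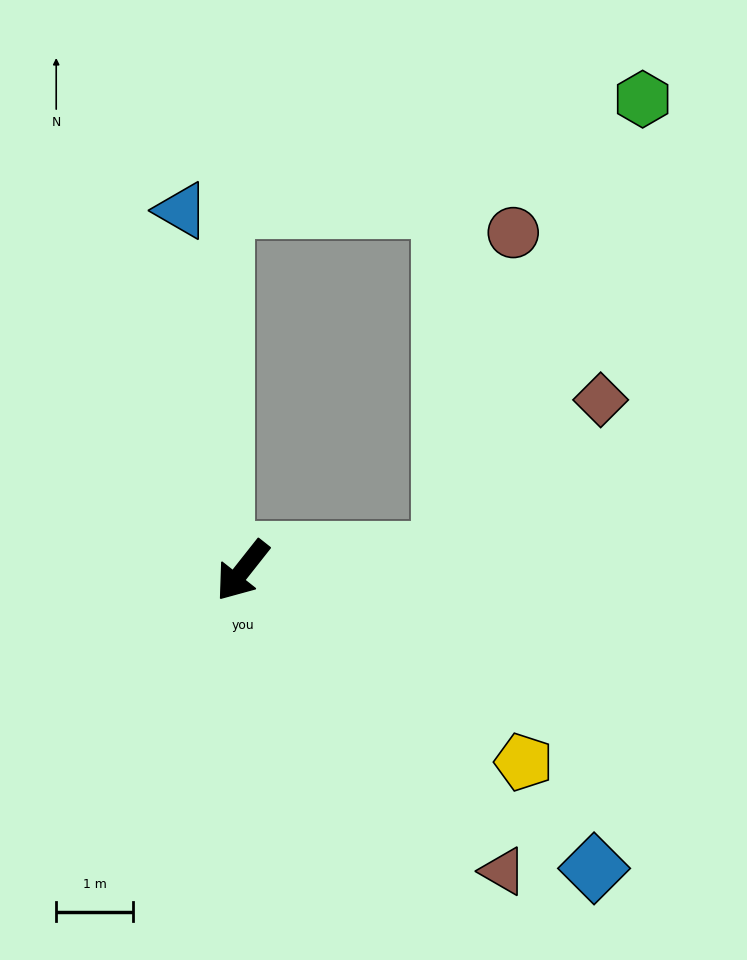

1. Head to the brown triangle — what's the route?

turn left 79°, forward 5.2 m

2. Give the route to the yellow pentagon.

turn left 94°, forward 4.4 m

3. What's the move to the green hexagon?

blocked — turn left 133°, forward 2.6 m, then turn left 62°, forward 6.4 m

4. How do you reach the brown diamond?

blocked — turn left 133°, forward 2.6 m, then turn left 40°, forward 2.8 m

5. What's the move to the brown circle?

blocked — turn left 133°, forward 2.6 m, then turn left 73°, forward 4.3 m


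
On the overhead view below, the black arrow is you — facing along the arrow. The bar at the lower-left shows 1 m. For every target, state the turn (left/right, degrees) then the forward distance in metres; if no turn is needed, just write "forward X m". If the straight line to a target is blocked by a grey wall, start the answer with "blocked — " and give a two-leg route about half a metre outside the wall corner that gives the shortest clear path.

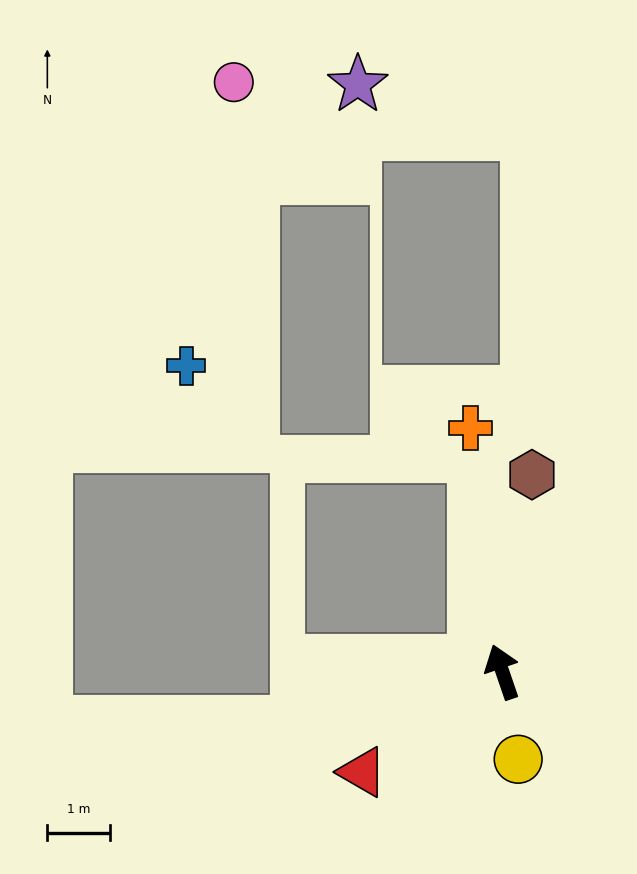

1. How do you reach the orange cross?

turn right 11°, forward 3.9 m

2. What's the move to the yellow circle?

turn left 171°, forward 1.4 m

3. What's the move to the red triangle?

turn left 107°, forward 2.7 m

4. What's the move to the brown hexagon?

turn right 27°, forward 3.2 m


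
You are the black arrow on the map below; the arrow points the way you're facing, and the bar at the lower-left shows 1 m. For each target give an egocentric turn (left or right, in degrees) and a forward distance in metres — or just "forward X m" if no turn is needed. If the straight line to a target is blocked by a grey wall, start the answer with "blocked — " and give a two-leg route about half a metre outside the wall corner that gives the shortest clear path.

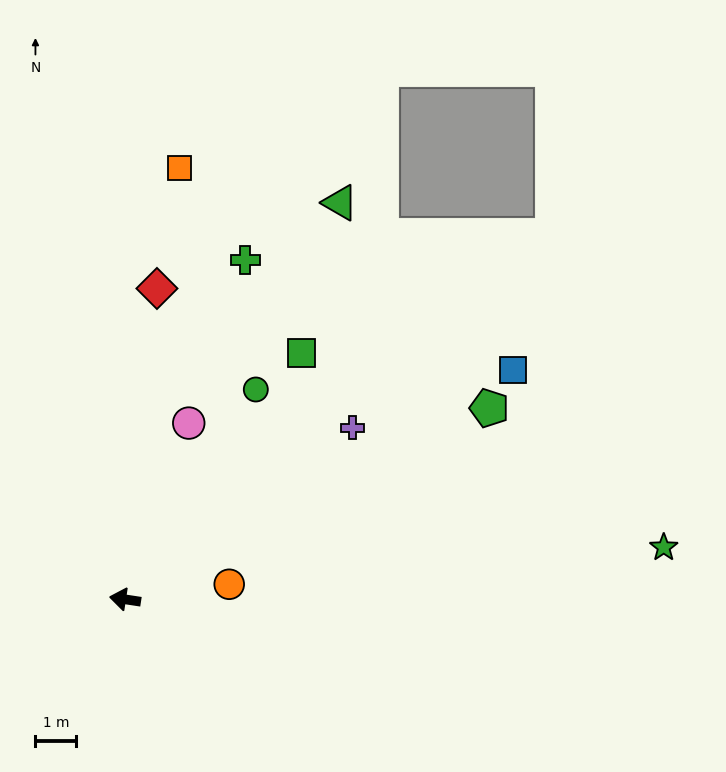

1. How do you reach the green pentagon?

turn right 144°, forward 10.1 m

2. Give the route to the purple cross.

turn right 134°, forward 7.0 m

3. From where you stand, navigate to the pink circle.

turn right 101°, forward 4.6 m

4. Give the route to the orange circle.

turn right 163°, forward 2.6 m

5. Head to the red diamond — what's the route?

turn right 87°, forward 7.7 m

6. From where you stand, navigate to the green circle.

turn right 113°, forward 6.1 m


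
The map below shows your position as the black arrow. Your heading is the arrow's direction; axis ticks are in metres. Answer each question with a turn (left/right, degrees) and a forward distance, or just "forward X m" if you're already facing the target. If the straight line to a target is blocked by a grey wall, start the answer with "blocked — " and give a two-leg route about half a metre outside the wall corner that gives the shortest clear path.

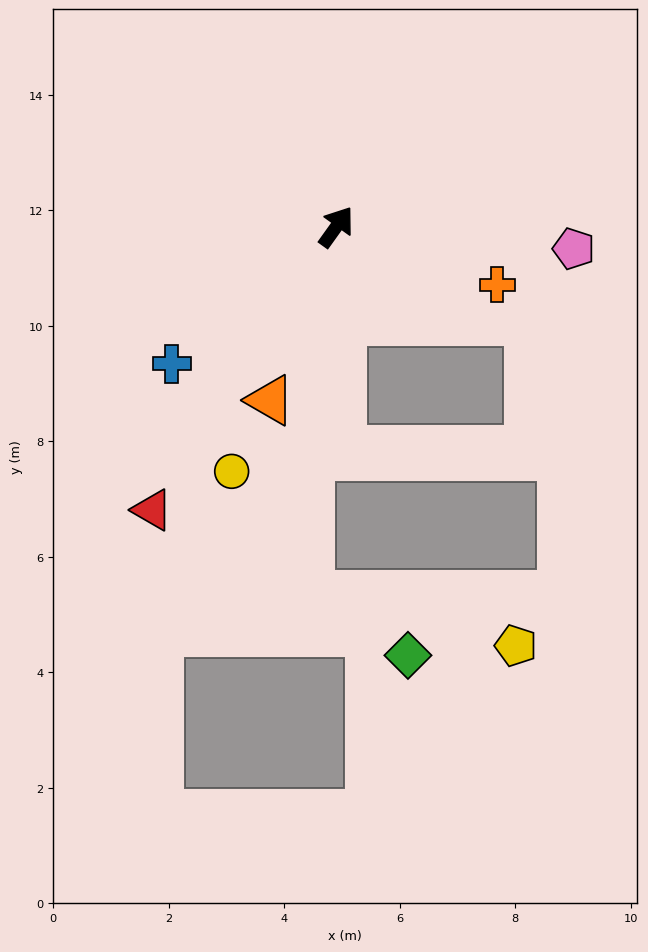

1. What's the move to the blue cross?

turn left 165°, forward 3.7 m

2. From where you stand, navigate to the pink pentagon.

turn right 60°, forward 4.1 m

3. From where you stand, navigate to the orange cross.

turn right 74°, forward 3.0 m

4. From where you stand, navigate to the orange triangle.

turn right 165°, forward 3.2 m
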